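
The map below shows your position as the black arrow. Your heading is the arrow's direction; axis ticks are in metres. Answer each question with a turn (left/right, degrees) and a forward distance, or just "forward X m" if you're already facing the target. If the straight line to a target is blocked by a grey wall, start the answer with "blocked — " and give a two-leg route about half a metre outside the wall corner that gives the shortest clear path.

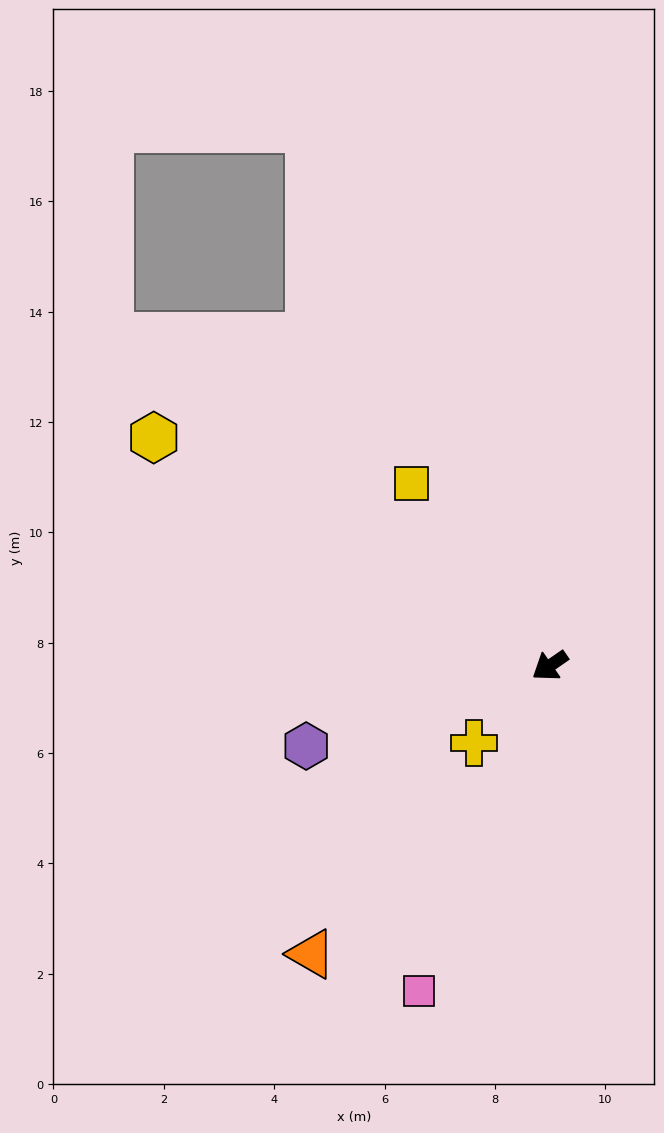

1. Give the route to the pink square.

turn left 33°, forward 6.4 m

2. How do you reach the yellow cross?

turn left 11°, forward 2.0 m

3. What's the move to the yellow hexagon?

turn right 65°, forward 8.3 m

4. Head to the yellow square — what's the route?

turn right 87°, forward 4.1 m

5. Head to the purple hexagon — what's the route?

turn right 16°, forward 4.7 m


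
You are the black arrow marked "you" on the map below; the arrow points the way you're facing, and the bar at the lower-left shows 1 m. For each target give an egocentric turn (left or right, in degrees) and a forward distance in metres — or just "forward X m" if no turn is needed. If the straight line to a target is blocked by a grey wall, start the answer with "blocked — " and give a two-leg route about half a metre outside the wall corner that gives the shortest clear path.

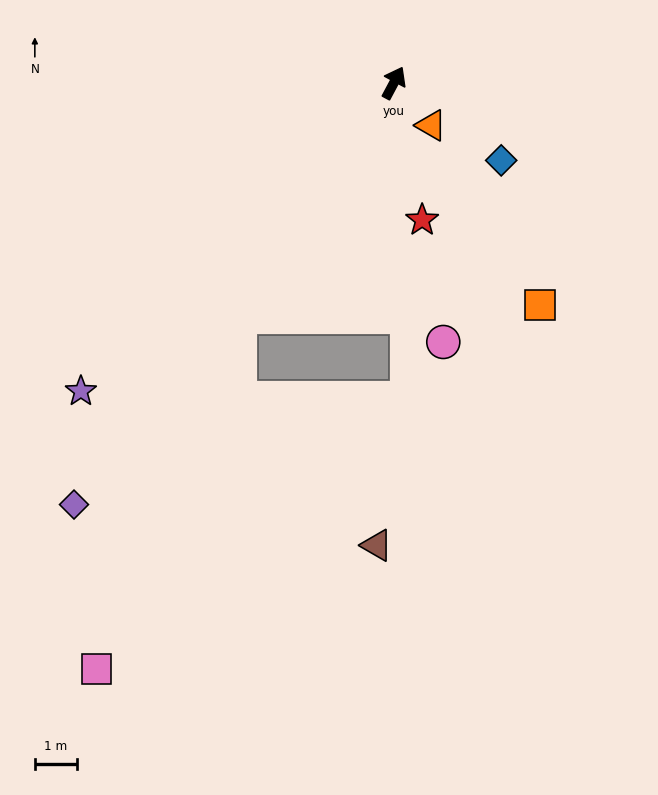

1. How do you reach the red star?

turn right 140°, forward 3.3 m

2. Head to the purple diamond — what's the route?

turn left 171°, forward 12.6 m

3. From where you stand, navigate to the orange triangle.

turn right 111°, forward 1.3 m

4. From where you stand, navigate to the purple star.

turn left 163°, forward 10.5 m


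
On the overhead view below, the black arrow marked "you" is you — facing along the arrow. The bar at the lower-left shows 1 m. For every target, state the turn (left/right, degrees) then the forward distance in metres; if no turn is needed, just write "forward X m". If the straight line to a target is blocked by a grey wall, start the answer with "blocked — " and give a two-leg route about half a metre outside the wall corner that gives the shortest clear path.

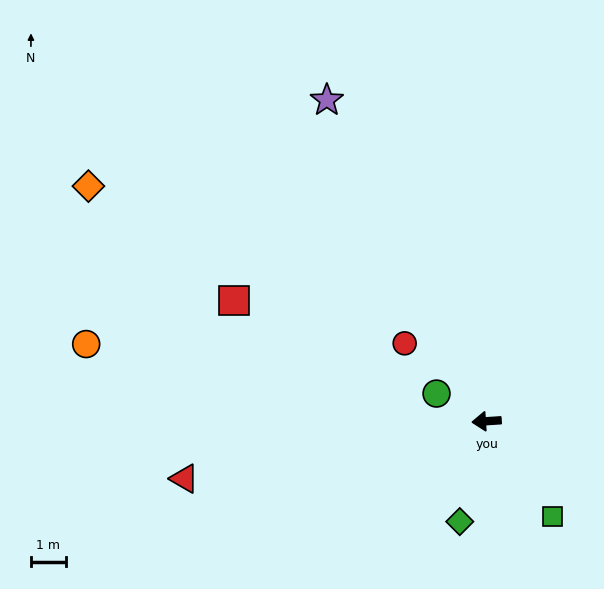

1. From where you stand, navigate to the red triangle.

turn left 7°, forward 8.8 m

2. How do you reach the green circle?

turn right 33°, forward 1.6 m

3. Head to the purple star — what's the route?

turn right 67°, forward 10.3 m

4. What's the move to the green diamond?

turn left 71°, forward 3.0 m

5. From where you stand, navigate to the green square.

turn left 121°, forward 3.3 m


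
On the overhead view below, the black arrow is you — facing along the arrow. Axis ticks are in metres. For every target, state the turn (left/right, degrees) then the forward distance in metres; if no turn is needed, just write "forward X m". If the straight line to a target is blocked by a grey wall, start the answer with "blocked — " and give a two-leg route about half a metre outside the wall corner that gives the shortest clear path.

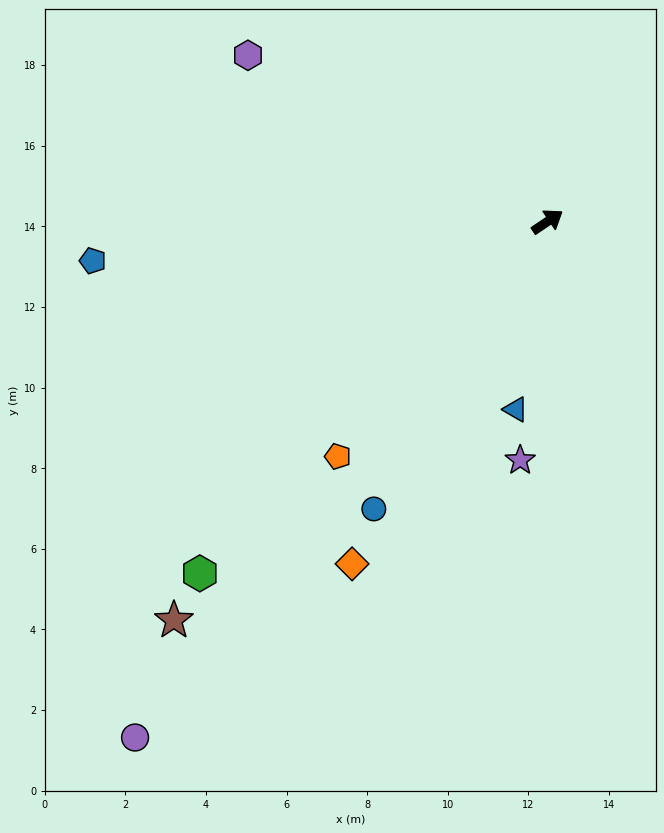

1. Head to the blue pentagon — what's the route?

turn left 151°, forward 11.3 m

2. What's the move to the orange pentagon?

turn right 166°, forward 7.8 m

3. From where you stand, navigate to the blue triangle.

turn right 134°, forward 4.7 m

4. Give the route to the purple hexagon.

turn left 117°, forward 8.5 m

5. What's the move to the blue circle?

turn right 155°, forward 8.3 m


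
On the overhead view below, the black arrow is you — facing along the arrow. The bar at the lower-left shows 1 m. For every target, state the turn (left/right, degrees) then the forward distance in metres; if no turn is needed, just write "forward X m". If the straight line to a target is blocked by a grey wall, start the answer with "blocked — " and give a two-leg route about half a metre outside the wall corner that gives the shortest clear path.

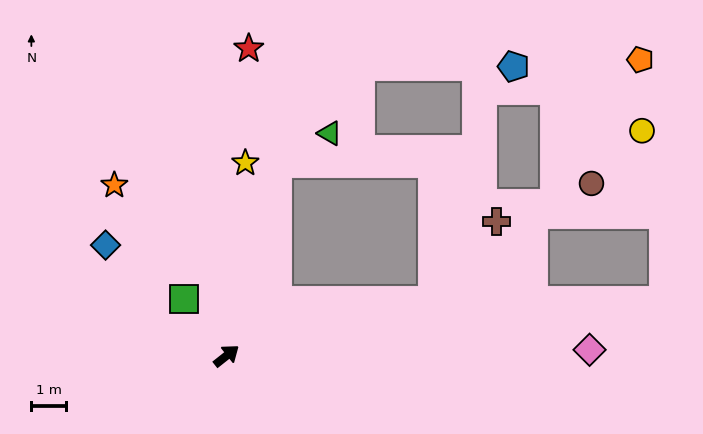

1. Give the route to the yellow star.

turn left 46°, forward 5.7 m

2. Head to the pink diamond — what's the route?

turn right 37°, forward 10.6 m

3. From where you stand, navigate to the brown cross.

blocked — turn right 23°, forward 6.2 m, then turn left 35°, forward 3.0 m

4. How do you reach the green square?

turn left 88°, forward 2.1 m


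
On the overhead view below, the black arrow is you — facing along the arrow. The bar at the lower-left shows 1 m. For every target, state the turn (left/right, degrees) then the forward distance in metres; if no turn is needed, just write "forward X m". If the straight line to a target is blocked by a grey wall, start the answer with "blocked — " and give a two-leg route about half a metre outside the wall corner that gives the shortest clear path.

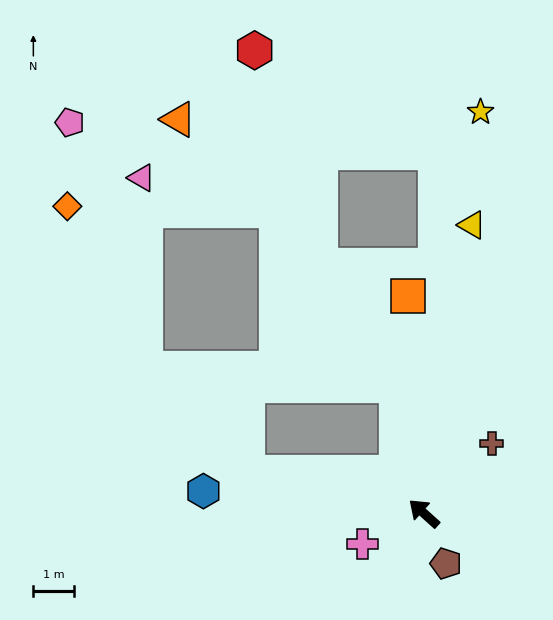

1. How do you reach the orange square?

turn right 44°, forward 5.4 m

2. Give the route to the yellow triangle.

turn right 57°, forward 7.2 m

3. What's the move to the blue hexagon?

turn left 36°, forward 5.5 m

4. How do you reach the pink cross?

turn left 69°, forward 1.7 m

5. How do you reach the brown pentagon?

turn left 156°, forward 1.4 m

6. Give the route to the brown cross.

turn right 92°, forward 2.4 m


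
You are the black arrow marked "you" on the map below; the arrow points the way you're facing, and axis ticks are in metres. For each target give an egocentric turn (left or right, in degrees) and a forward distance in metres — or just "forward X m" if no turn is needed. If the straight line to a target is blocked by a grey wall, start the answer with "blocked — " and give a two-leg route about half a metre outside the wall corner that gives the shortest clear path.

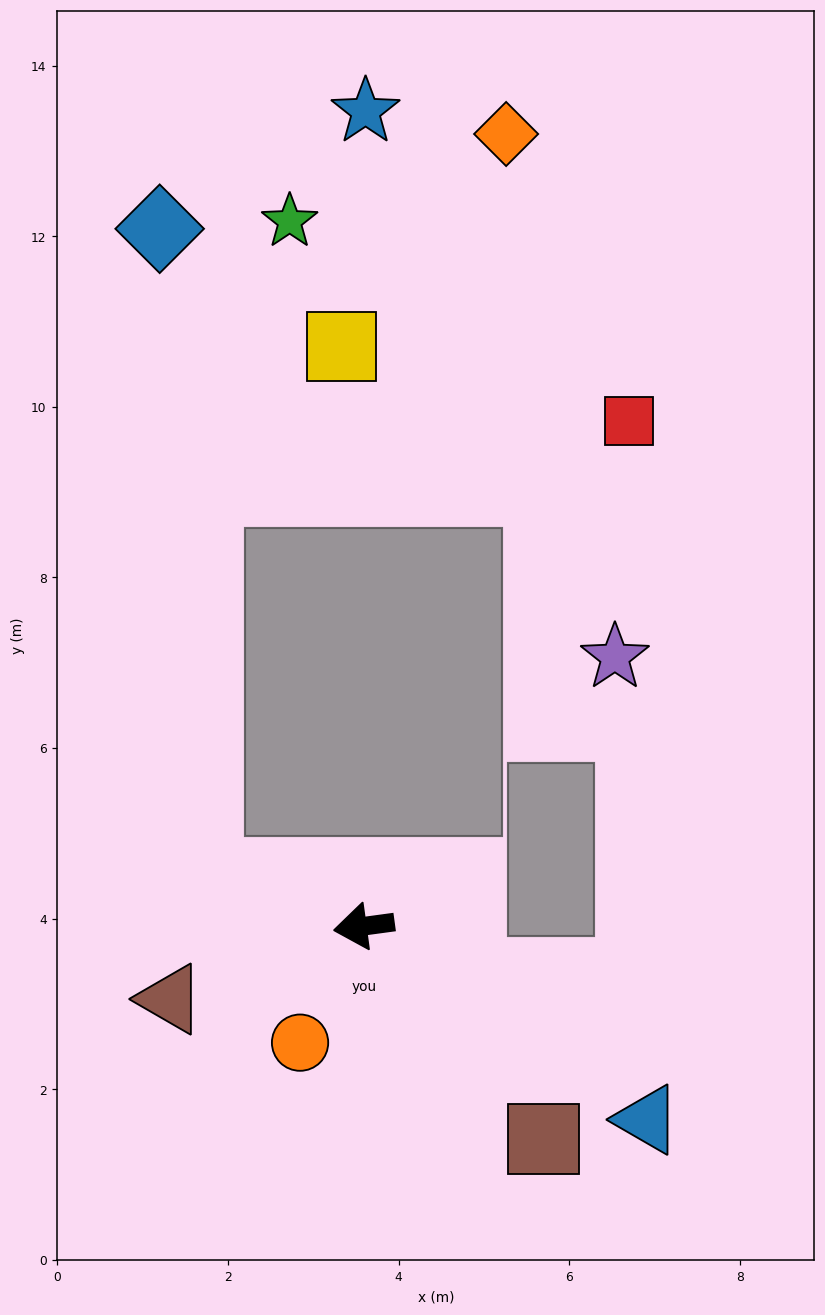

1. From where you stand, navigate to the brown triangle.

turn left 13°, forward 2.4 m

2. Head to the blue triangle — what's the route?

turn left 138°, forward 4.0 m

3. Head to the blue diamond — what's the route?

blocked — turn right 26°, forward 1.9 m, then turn right 68°, forward 7.6 m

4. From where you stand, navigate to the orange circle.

turn left 54°, forward 1.6 m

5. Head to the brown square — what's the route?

turn left 122°, forward 3.3 m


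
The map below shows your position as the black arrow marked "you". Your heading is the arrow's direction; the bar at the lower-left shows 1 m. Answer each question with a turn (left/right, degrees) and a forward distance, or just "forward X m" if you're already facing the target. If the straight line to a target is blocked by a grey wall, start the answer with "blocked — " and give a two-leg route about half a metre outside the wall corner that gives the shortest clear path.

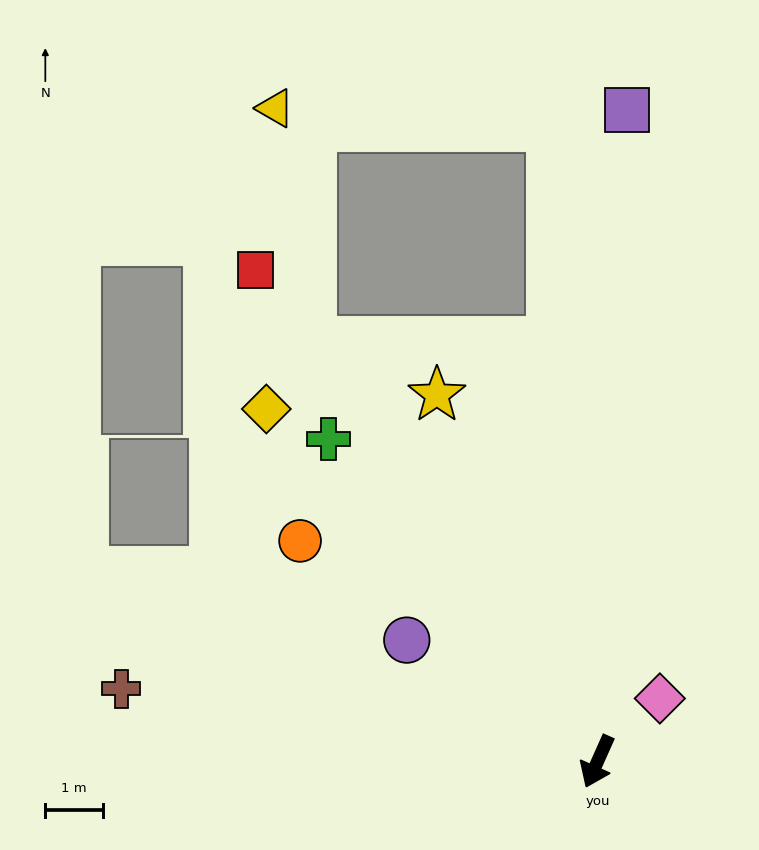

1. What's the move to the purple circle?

turn right 98°, forward 3.9 m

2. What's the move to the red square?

turn right 121°, forward 10.4 m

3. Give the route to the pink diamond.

turn left 159°, forward 1.5 m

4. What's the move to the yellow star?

turn right 132°, forward 6.9 m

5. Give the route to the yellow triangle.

blocked — turn right 122°, forward 8.8 m, then turn right 25°, forward 4.1 m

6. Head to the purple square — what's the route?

turn right 159°, forward 11.3 m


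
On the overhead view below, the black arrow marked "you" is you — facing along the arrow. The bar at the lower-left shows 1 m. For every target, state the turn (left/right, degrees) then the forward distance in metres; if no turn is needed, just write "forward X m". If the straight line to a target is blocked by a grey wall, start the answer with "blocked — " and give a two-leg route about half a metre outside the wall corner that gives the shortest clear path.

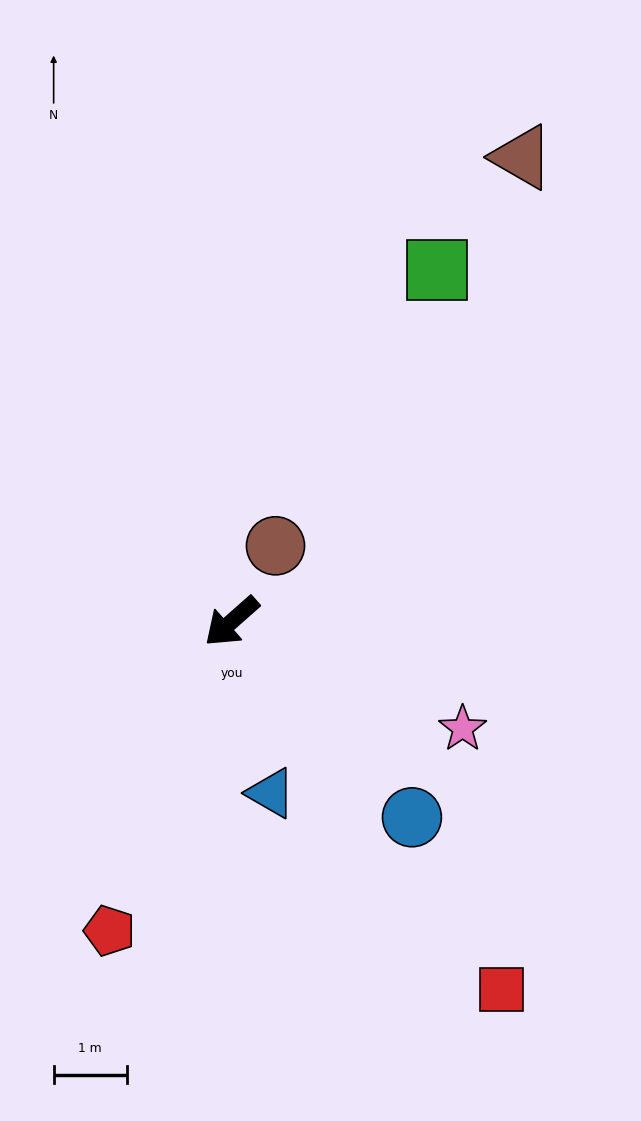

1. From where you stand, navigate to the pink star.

turn left 114°, forward 3.5 m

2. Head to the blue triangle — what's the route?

turn left 61°, forward 2.4 m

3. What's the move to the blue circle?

turn left 91°, forward 3.6 m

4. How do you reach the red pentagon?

turn left 27°, forward 4.6 m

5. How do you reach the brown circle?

turn right 162°, forward 1.2 m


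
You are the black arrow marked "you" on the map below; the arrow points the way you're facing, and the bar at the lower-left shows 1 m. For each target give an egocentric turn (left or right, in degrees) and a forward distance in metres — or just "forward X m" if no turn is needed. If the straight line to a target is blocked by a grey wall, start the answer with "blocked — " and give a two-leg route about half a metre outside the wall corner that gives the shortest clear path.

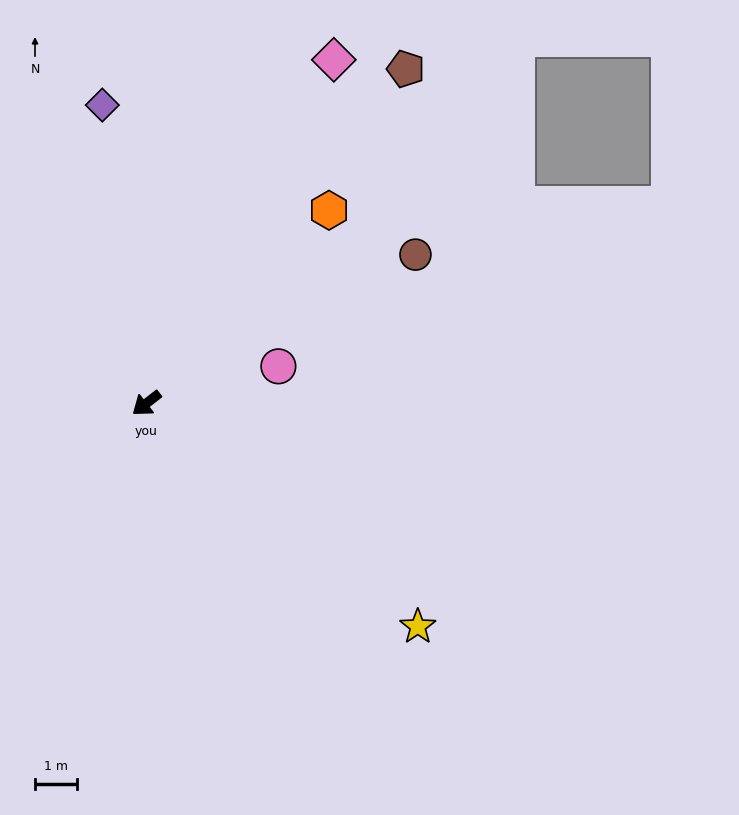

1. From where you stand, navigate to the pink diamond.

turn right 157°, forward 9.4 m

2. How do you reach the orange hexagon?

turn right 171°, forward 6.4 m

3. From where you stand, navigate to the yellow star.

turn left 103°, forward 8.4 m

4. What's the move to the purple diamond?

turn right 120°, forward 7.2 m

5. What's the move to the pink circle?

turn left 158°, forward 3.3 m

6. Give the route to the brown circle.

turn left 171°, forward 7.4 m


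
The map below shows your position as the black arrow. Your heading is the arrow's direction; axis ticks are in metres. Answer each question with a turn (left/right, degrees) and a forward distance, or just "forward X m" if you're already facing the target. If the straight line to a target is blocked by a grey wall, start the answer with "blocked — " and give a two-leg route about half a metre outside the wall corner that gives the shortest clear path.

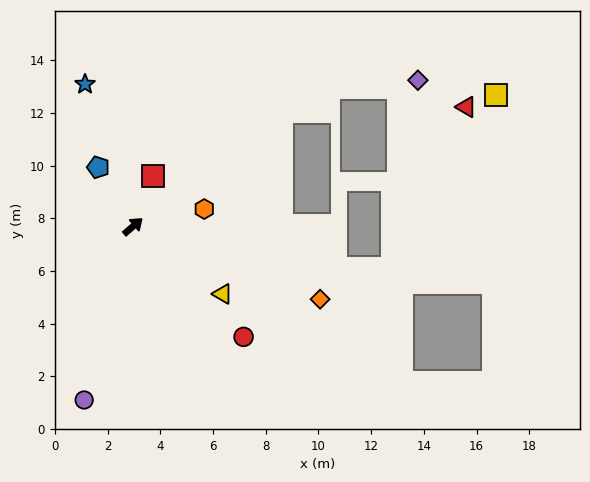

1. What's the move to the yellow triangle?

turn right 78°, forward 4.3 m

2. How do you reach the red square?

turn left 27°, forward 2.1 m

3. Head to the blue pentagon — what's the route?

turn left 80°, forward 2.6 m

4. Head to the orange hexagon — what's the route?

turn right 27°, forward 2.8 m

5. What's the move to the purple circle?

turn right 147°, forward 6.8 m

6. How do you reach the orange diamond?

turn right 62°, forward 7.6 m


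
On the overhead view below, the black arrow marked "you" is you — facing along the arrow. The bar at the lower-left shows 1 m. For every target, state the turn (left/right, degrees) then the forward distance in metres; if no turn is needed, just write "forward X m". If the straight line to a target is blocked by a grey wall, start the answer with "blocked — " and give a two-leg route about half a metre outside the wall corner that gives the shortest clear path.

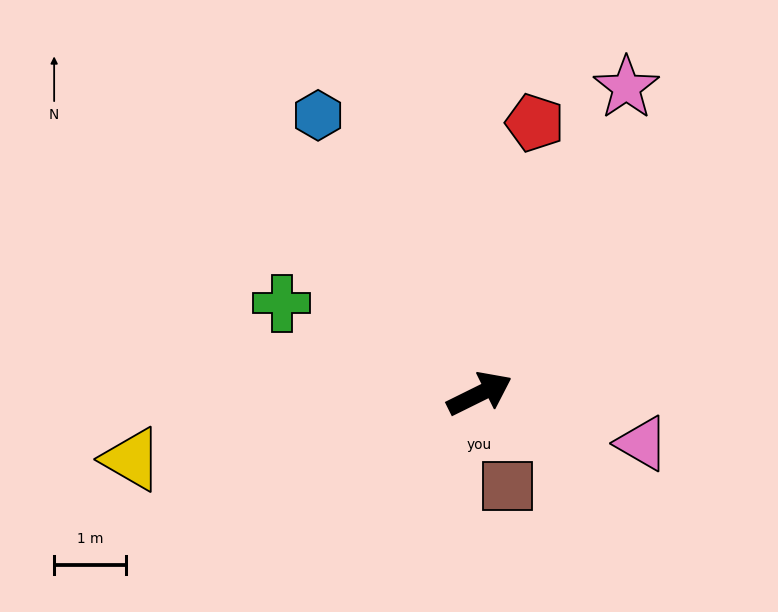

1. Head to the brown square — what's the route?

turn right 100°, forward 1.3 m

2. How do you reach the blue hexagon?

turn left 94°, forward 4.5 m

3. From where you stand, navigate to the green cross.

turn left 129°, forward 3.0 m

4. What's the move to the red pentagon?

turn left 52°, forward 3.8 m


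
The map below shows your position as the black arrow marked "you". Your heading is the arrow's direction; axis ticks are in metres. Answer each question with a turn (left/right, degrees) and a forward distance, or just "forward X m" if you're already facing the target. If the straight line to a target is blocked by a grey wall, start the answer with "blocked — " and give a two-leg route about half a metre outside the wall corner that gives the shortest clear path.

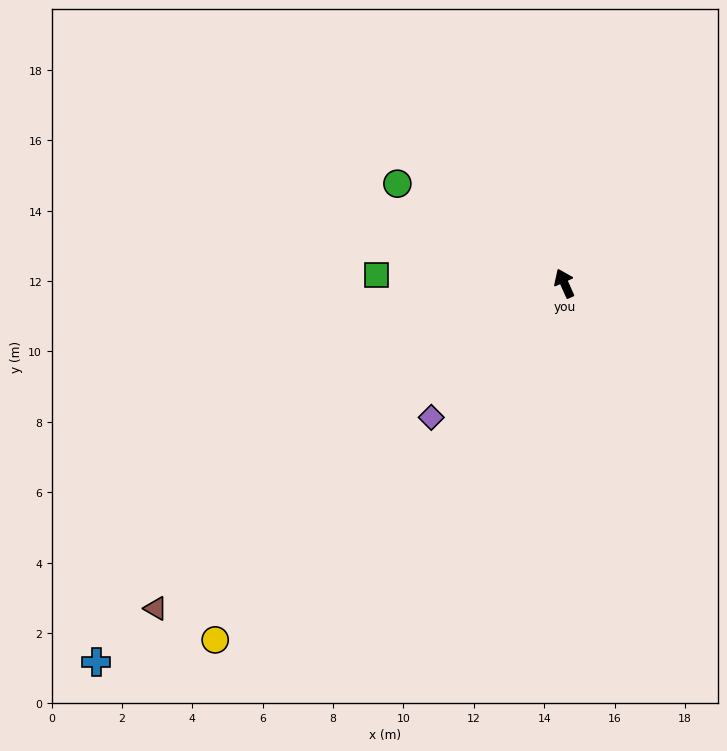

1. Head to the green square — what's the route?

turn left 63°, forward 5.3 m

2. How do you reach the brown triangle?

turn left 104°, forward 14.8 m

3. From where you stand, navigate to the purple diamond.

turn left 111°, forward 5.4 m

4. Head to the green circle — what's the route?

turn left 35°, forward 5.5 m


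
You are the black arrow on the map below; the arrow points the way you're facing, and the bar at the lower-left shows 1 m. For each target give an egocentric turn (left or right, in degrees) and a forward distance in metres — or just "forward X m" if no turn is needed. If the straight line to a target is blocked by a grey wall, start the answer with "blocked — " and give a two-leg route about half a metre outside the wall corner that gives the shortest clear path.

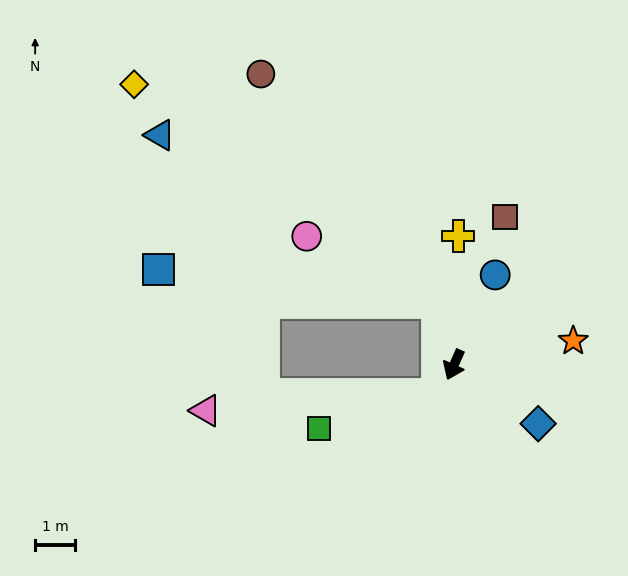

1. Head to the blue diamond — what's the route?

turn left 79°, forward 2.6 m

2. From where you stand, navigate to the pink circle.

blocked — turn right 142°, forward 1.6 m, then turn left 49°, forward 3.7 m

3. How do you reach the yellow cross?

turn right 158°, forward 3.2 m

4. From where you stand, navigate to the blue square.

blocked — turn right 142°, forward 1.6 m, then turn left 69°, forward 7.0 m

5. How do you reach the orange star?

turn left 125°, forward 3.0 m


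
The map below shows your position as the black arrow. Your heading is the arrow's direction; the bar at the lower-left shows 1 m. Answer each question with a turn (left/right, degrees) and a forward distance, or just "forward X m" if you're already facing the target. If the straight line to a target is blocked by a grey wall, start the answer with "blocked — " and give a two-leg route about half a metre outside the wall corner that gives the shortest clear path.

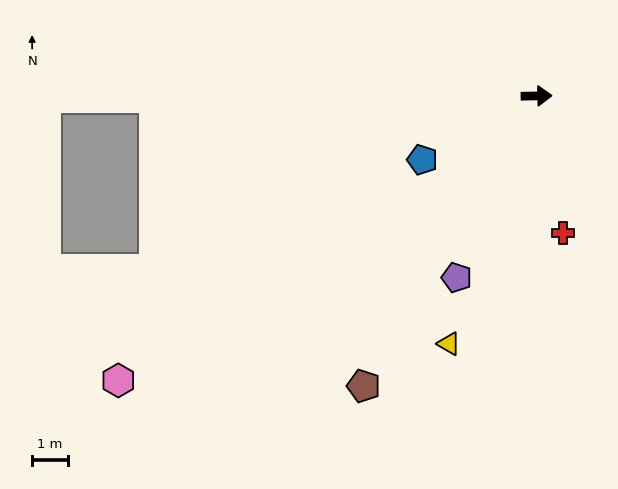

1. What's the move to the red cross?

turn right 80°, forward 3.9 m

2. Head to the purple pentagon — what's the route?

turn right 115°, forward 5.5 m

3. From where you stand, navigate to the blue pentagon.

turn right 152°, forward 3.6 m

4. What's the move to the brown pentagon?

turn right 122°, forward 9.4 m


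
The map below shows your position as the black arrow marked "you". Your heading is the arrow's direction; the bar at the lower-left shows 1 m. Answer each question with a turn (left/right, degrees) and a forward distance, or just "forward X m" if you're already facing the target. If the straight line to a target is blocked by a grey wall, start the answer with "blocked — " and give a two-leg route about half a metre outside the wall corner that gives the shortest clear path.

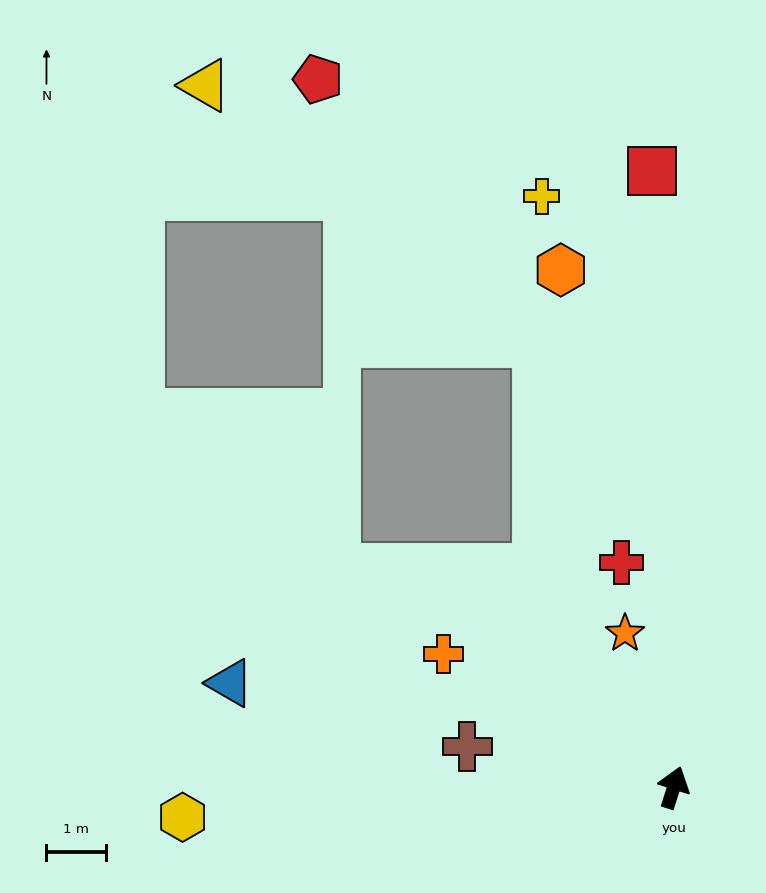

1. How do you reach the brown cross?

turn left 96°, forward 3.5 m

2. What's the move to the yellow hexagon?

turn left 111°, forward 8.3 m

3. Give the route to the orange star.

turn left 35°, forward 2.7 m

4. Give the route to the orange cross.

turn left 78°, forward 4.5 m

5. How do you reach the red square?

turn left 20°, forward 10.4 m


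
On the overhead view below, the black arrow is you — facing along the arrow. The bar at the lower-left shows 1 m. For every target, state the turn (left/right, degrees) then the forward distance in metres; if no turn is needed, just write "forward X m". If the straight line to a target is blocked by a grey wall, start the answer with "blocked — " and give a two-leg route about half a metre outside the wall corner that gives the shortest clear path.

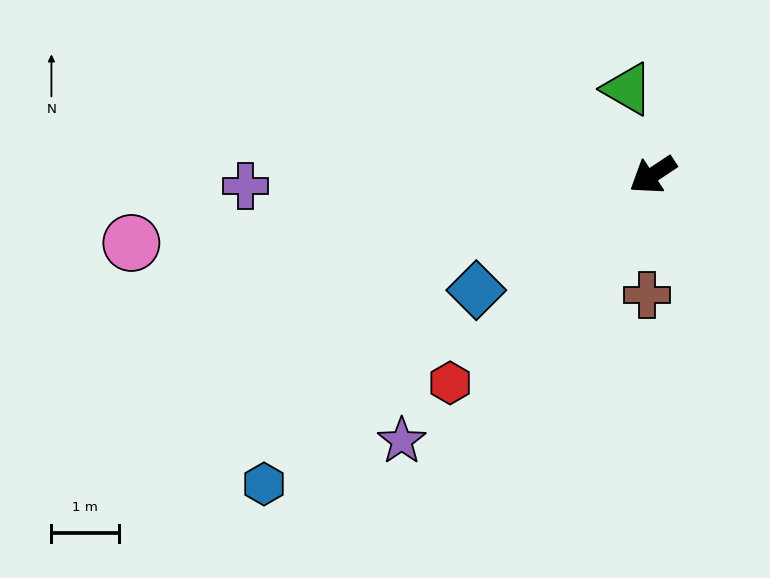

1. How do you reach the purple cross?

turn right 32°, forward 6.0 m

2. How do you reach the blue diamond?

forward 3.1 m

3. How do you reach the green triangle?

turn right 107°, forward 1.3 m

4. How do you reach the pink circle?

turn right 26°, forward 7.7 m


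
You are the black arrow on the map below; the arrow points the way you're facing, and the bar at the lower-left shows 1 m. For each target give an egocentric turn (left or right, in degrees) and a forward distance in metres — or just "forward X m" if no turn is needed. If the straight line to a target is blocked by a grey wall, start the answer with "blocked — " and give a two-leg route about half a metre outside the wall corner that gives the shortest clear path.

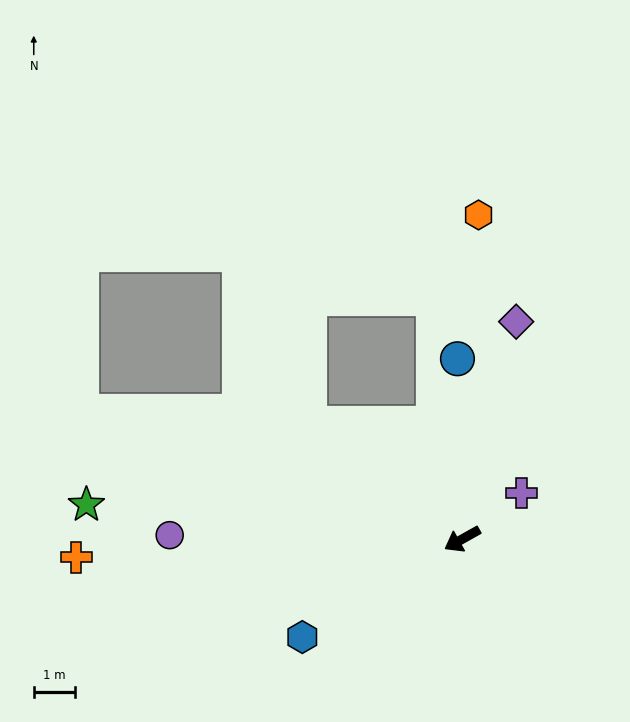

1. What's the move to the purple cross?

turn right 171°, forward 1.8 m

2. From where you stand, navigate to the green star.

turn right 35°, forward 9.2 m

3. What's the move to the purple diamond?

turn right 133°, forward 5.5 m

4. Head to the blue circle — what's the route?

turn right 118°, forward 4.4 m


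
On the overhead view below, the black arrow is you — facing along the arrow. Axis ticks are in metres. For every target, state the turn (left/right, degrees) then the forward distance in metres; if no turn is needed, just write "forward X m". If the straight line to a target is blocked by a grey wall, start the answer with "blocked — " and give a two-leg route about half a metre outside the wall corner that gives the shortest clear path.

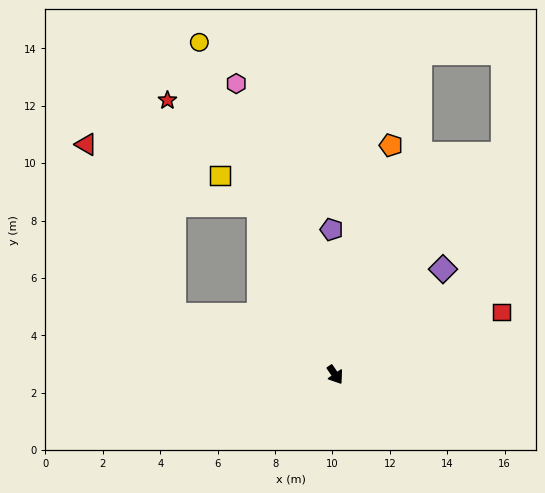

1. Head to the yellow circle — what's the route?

turn left 168°, forward 12.5 m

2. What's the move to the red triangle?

blocked — turn right 145°, forward 6.0 m, then turn right 42°, forward 6.7 m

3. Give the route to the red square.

turn left 76°, forward 6.2 m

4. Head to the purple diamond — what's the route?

turn left 100°, forward 5.3 m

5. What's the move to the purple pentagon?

turn left 147°, forward 5.1 m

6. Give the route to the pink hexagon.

turn left 164°, forward 10.7 m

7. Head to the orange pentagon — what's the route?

turn left 132°, forward 8.2 m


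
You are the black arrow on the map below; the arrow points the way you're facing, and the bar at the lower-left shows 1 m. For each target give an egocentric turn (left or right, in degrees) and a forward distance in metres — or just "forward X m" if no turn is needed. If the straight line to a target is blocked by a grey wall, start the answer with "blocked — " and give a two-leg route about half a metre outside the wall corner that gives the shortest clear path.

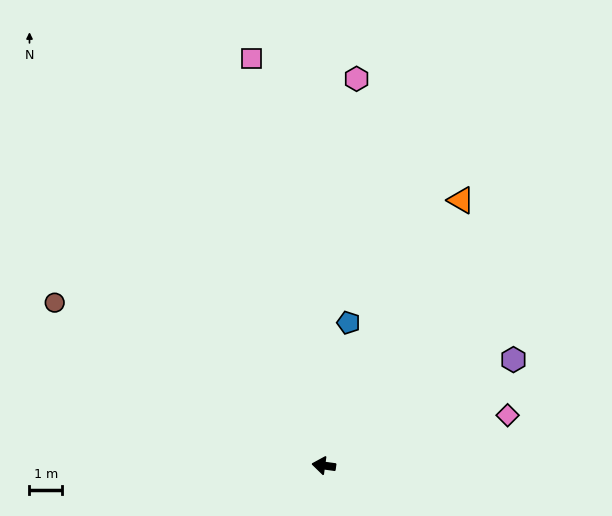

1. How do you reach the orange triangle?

turn right 109°, forward 9.2 m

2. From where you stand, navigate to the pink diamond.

turn right 157°, forward 5.9 m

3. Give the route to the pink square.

turn right 72°, forward 12.8 m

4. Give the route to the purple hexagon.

turn right 143°, forward 6.7 m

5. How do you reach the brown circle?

turn right 23°, forward 9.7 m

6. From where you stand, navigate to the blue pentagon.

turn right 92°, forward 4.5 m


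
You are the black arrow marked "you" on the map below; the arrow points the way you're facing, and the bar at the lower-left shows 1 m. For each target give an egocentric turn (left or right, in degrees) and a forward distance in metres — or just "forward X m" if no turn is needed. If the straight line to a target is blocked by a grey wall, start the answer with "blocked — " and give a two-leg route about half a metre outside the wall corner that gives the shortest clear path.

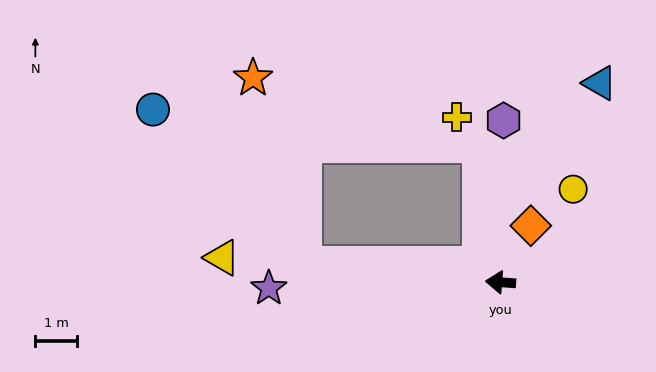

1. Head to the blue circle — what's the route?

blocked — forward 4.7 m, then turn right 41°, forward 5.2 m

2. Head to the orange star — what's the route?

blocked — forward 4.7 m, then turn right 71°, forward 4.6 m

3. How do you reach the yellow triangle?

forward 6.7 m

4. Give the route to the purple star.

turn left 6°, forward 5.6 m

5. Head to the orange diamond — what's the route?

turn right 114°, forward 1.5 m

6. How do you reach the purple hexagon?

turn right 87°, forward 3.9 m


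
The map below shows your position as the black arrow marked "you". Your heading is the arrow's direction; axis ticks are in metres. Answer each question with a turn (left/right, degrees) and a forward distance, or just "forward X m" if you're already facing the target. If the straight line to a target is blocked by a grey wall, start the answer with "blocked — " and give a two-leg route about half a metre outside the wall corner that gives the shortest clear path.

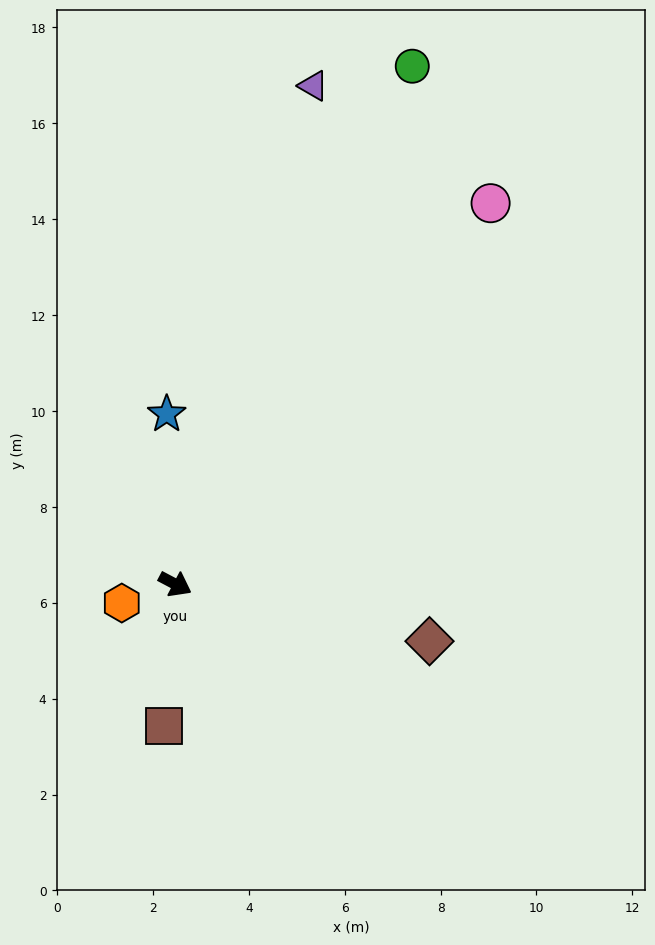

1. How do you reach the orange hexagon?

turn right 133°, forward 1.2 m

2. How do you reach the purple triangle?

turn left 102°, forward 10.8 m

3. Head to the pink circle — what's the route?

turn left 78°, forward 10.3 m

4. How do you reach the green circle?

turn left 93°, forward 11.9 m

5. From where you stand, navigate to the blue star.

turn left 121°, forward 3.6 m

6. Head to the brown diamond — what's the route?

turn left 15°, forward 5.4 m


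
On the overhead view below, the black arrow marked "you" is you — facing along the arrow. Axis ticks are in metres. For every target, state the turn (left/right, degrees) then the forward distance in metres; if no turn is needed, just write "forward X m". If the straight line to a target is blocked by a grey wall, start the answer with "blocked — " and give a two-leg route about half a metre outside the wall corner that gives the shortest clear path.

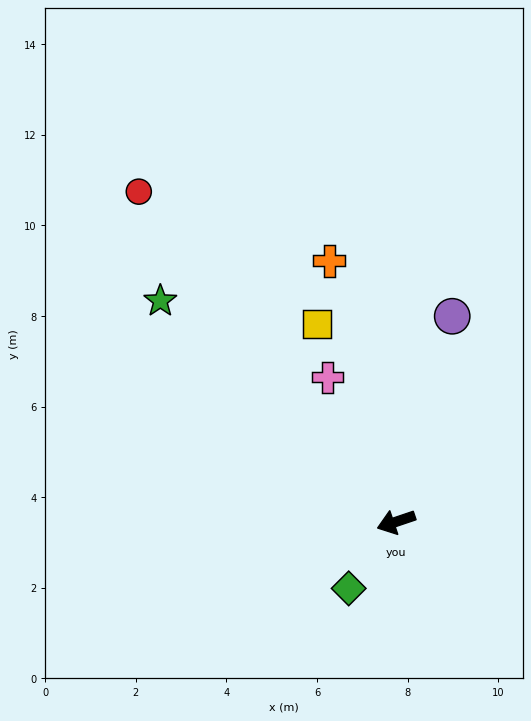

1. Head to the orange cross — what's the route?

turn right 94°, forward 5.9 m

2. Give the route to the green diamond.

turn left 36°, forward 1.8 m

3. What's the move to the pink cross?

turn right 83°, forward 3.5 m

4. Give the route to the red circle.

turn right 71°, forward 9.2 m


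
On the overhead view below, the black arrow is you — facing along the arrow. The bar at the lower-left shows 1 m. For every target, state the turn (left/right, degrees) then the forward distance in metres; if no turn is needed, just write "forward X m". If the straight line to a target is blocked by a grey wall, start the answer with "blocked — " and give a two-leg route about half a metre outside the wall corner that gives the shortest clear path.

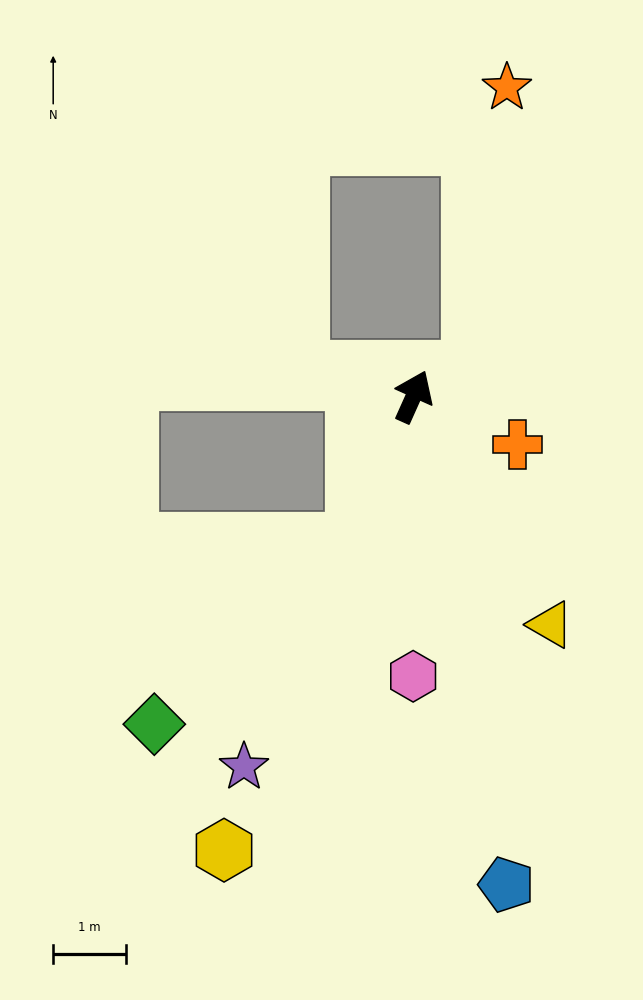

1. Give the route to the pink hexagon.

turn right 156°, forward 3.8 m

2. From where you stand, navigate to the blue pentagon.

turn right 145°, forward 6.8 m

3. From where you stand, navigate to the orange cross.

turn right 91°, forward 1.6 m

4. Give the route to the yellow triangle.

turn right 125°, forward 3.6 m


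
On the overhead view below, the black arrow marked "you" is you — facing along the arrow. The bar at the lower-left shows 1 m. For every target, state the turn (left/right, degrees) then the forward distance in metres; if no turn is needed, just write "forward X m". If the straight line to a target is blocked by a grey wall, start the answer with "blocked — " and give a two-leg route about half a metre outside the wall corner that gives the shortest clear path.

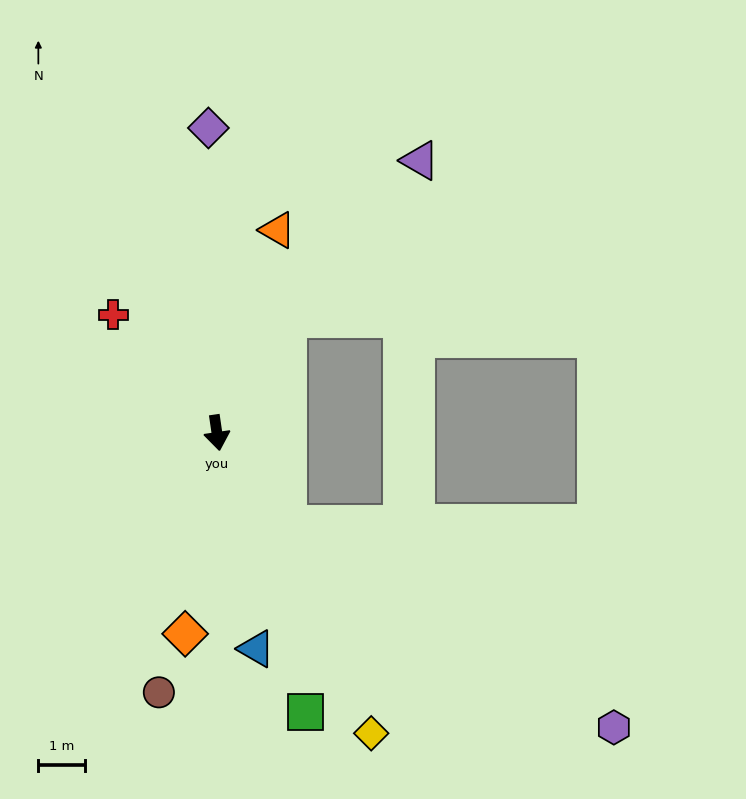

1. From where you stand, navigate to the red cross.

turn right 147°, forward 3.4 m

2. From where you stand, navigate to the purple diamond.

turn left 173°, forward 6.6 m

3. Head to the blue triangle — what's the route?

turn left 2°, forward 4.7 m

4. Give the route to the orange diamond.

turn right 17°, forward 4.4 m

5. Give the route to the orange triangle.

turn left 155°, forward 4.6 m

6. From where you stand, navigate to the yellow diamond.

turn left 19°, forward 7.3 m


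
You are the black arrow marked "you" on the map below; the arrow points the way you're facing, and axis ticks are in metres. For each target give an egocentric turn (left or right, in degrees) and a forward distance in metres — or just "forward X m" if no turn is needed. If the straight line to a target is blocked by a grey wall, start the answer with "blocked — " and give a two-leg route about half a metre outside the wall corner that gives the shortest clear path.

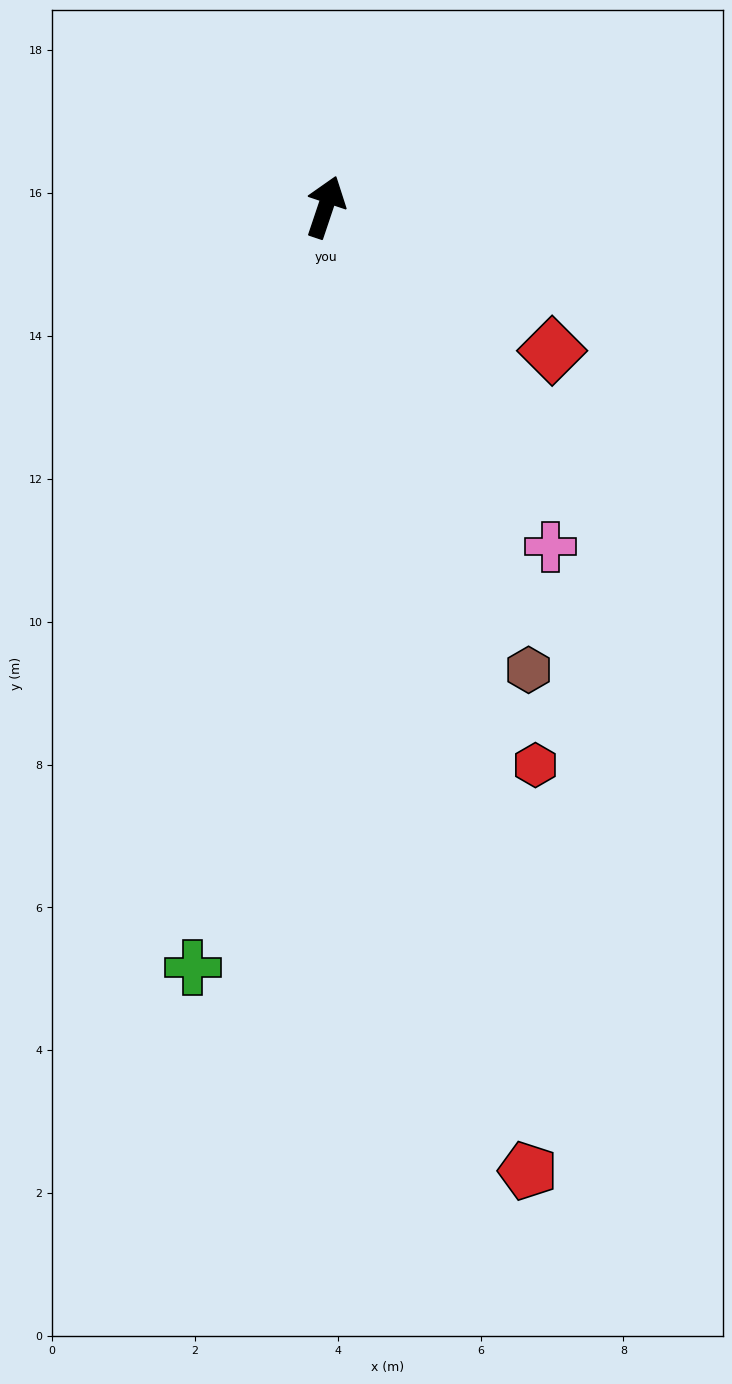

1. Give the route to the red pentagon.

turn right 150°, forward 13.8 m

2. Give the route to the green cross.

turn right 171°, forward 10.8 m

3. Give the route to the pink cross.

turn right 128°, forward 5.7 m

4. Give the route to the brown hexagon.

turn right 138°, forward 7.1 m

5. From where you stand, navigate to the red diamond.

turn right 104°, forward 3.8 m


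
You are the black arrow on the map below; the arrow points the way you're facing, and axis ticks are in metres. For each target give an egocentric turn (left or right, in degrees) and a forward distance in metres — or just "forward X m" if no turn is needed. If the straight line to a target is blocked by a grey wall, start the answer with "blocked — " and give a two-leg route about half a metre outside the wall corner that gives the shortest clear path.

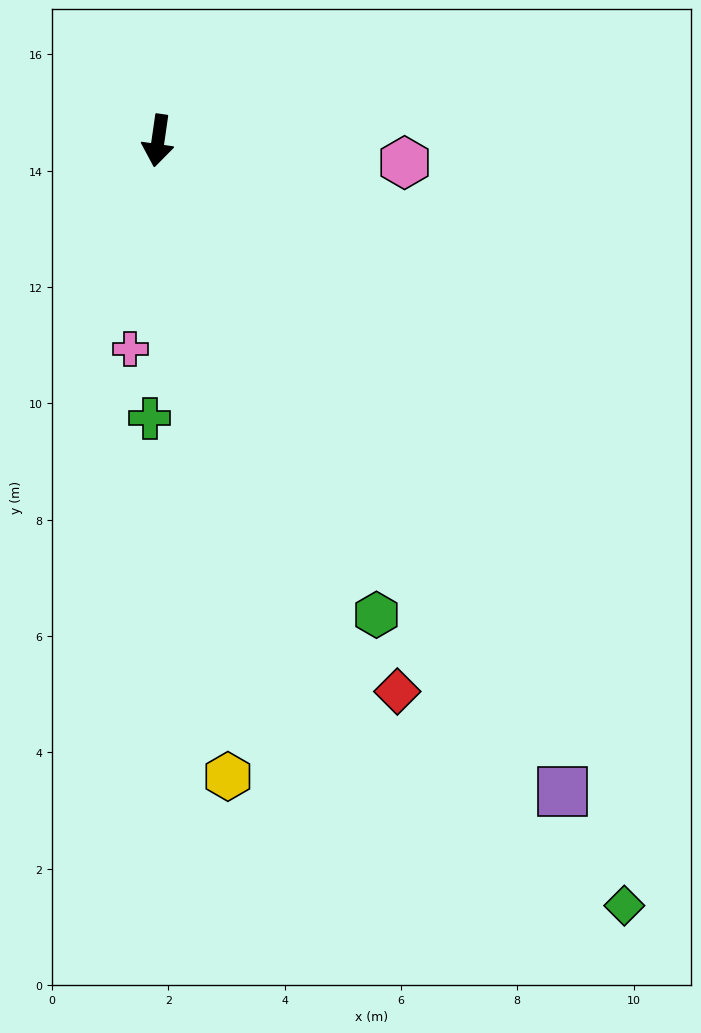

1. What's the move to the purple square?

turn left 40°, forward 13.2 m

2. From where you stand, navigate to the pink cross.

forward 3.6 m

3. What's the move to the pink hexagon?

turn left 93°, forward 4.3 m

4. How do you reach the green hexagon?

turn left 33°, forward 9.0 m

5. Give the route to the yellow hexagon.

turn left 14°, forward 11.0 m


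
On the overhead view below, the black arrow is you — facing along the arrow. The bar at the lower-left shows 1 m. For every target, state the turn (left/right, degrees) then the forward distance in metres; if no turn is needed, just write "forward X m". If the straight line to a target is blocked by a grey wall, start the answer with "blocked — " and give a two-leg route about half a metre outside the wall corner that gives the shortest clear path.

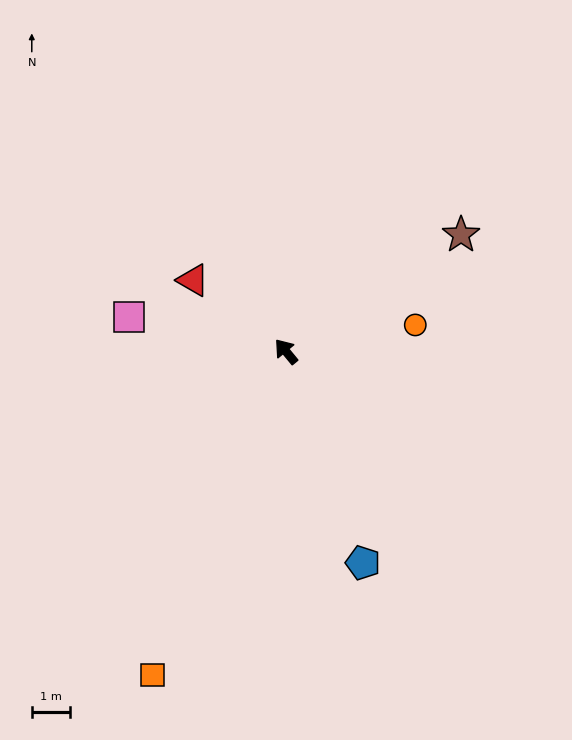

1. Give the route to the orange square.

turn left 118°, forward 9.3 m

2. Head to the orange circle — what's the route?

turn right 118°, forward 3.5 m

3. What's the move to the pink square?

turn left 38°, forward 4.3 m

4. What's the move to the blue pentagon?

turn left 161°, forward 6.0 m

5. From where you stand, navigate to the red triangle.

turn left 13°, forward 3.1 m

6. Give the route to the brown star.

turn right 96°, forward 5.6 m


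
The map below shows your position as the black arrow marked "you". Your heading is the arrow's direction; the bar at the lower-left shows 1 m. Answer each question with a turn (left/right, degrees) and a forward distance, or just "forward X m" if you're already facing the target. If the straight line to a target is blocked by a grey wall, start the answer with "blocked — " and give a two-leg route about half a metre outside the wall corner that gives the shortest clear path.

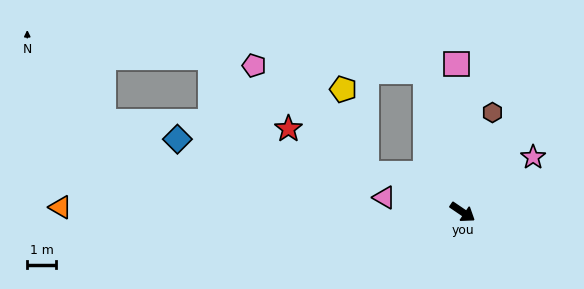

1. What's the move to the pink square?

turn left 126°, forward 5.1 m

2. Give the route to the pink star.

turn left 72°, forward 3.1 m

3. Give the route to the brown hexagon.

turn left 107°, forward 3.6 m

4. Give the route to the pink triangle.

turn right 156°, forward 2.8 m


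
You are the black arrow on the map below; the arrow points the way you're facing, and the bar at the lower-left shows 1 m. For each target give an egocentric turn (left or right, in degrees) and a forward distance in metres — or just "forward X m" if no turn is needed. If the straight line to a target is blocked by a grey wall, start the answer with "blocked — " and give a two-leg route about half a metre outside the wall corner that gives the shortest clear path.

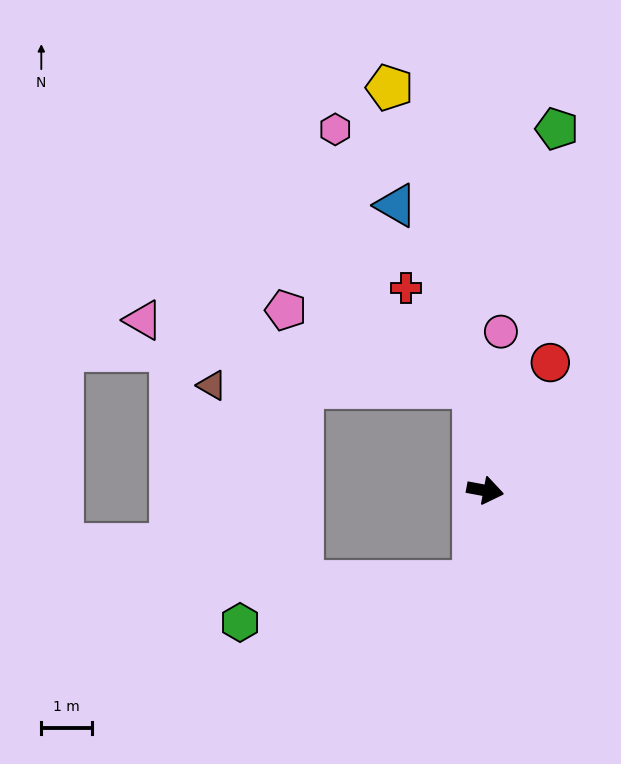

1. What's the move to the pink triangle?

blocked — turn left 107°, forward 2.1 m, then turn left 72°, forward 6.7 m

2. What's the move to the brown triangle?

blocked — turn left 107°, forward 2.1 m, then turn left 83°, forward 5.2 m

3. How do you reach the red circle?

turn left 74°, forward 2.9 m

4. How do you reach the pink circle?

turn left 95°, forward 3.2 m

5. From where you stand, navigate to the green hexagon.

blocked — turn right 86°, forward 1.8 m, then turn right 74°, forward 4.7 m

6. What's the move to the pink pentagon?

blocked — turn left 107°, forward 2.1 m, then turn left 61°, forward 4.0 m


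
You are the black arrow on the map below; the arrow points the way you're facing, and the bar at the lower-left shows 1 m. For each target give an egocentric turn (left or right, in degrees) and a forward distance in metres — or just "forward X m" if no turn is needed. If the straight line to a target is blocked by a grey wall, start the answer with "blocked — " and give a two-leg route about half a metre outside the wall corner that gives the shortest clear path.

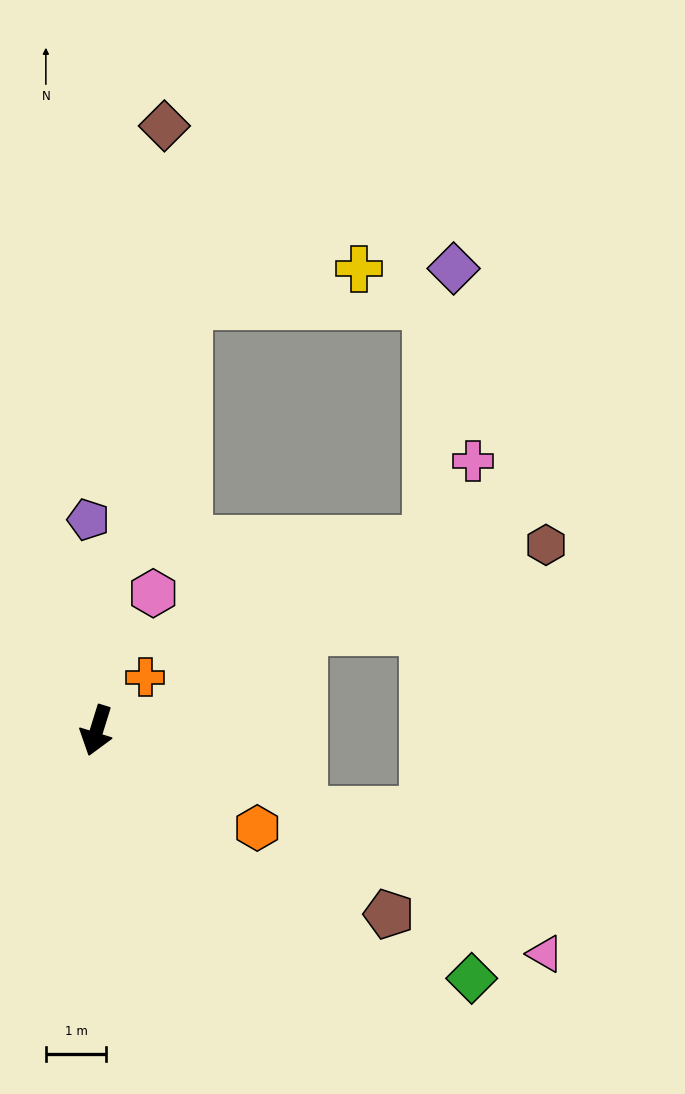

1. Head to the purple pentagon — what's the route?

turn right 161°, forward 3.5 m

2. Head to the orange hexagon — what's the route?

turn left 76°, forward 3.1 m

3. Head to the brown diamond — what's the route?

turn right 169°, forward 10.0 m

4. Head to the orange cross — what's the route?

turn left 155°, forward 1.2 m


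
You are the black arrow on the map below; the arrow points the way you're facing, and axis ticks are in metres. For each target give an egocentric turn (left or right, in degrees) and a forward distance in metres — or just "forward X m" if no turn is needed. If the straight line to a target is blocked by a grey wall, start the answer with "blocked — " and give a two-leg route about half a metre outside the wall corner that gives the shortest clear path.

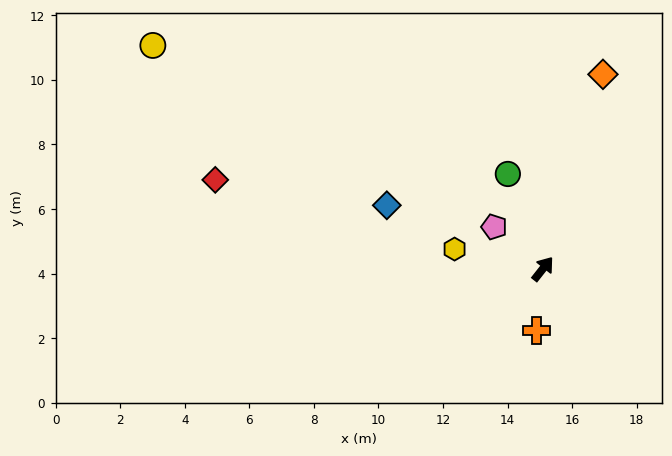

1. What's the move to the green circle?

turn left 59°, forward 3.1 m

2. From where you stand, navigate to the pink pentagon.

turn left 88°, forward 2.0 m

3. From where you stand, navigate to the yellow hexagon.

turn left 116°, forward 2.8 m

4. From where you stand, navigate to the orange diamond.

turn left 21°, forward 6.3 m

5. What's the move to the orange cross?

turn right 148°, forward 1.9 m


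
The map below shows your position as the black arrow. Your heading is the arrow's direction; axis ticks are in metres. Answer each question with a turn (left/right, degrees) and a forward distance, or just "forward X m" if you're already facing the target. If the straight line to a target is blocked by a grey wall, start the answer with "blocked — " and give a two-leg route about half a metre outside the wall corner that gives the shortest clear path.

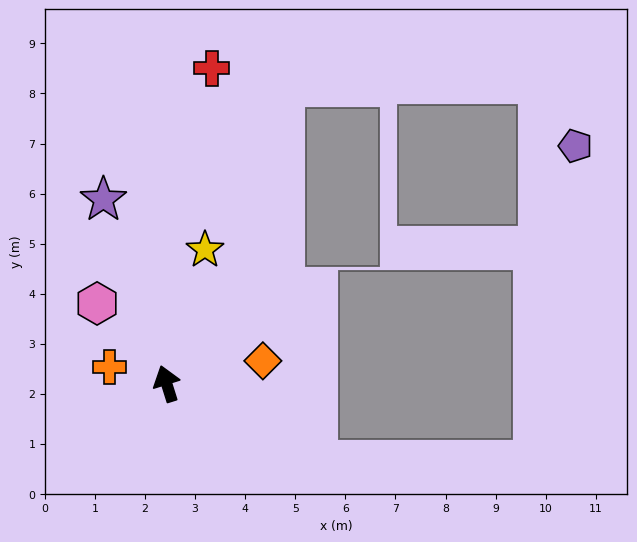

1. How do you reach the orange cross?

turn left 56°, forward 1.2 m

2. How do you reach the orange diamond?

turn right 94°, forward 2.0 m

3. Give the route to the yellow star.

turn right 33°, forward 2.8 m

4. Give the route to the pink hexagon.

turn left 24°, forward 2.1 m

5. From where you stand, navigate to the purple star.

forward 3.9 m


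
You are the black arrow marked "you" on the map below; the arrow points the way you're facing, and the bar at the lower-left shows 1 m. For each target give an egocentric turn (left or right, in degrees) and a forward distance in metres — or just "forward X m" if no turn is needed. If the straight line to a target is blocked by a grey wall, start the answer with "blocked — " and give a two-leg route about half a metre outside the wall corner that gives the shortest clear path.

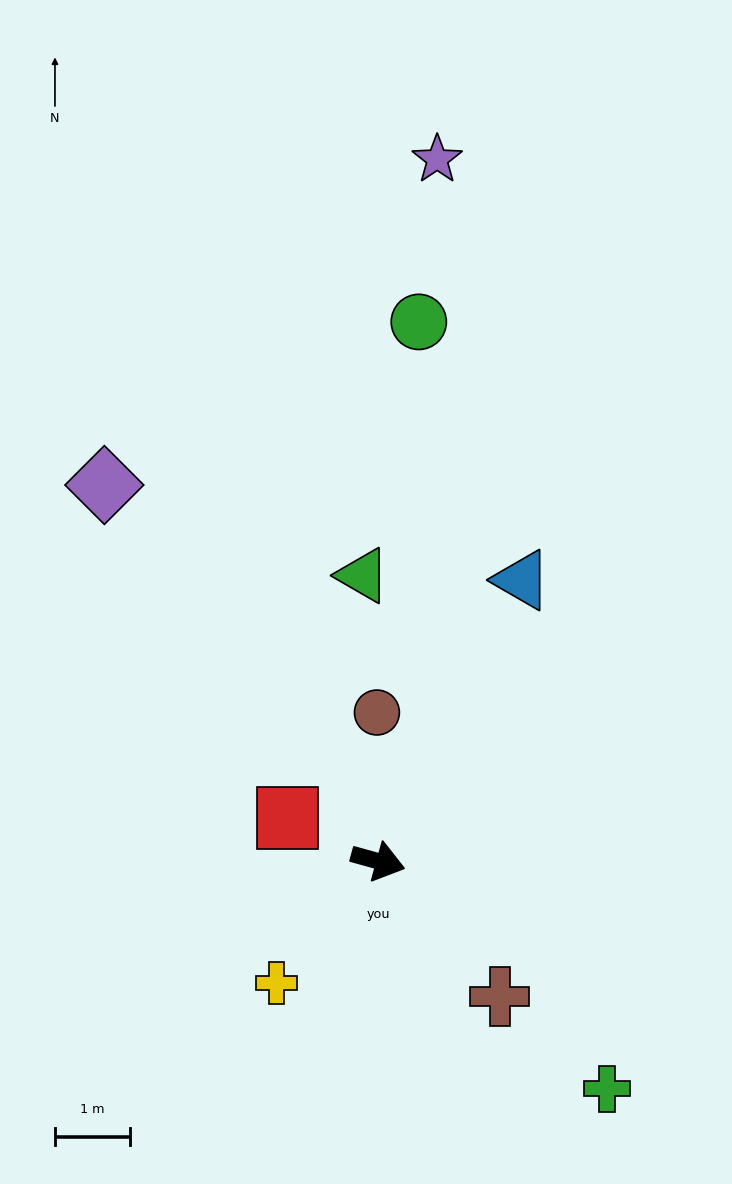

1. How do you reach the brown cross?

turn right 33°, forward 2.4 m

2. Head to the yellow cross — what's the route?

turn right 114°, forward 2.1 m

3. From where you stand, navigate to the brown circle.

turn left 106°, forward 2.0 m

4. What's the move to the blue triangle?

turn left 78°, forward 4.2 m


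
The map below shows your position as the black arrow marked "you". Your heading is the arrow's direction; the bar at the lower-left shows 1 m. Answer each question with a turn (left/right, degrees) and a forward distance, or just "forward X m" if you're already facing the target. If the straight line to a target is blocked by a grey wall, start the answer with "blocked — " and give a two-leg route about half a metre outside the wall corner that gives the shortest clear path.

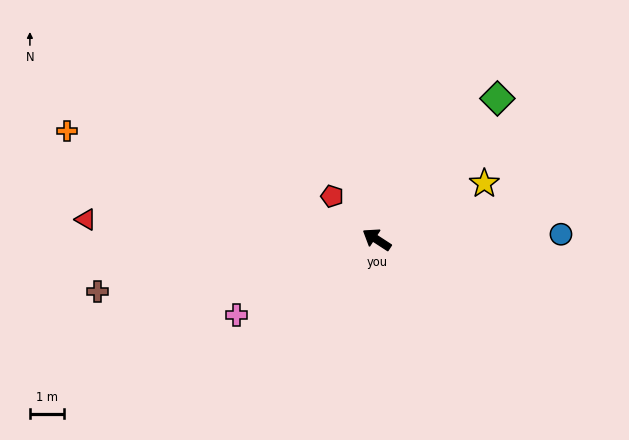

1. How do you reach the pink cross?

turn left 61°, forward 4.6 m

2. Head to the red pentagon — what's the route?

turn right 11°, forward 1.8 m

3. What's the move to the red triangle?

turn left 29°, forward 8.5 m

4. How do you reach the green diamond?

turn right 98°, forward 5.4 m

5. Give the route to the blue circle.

turn right 145°, forward 5.3 m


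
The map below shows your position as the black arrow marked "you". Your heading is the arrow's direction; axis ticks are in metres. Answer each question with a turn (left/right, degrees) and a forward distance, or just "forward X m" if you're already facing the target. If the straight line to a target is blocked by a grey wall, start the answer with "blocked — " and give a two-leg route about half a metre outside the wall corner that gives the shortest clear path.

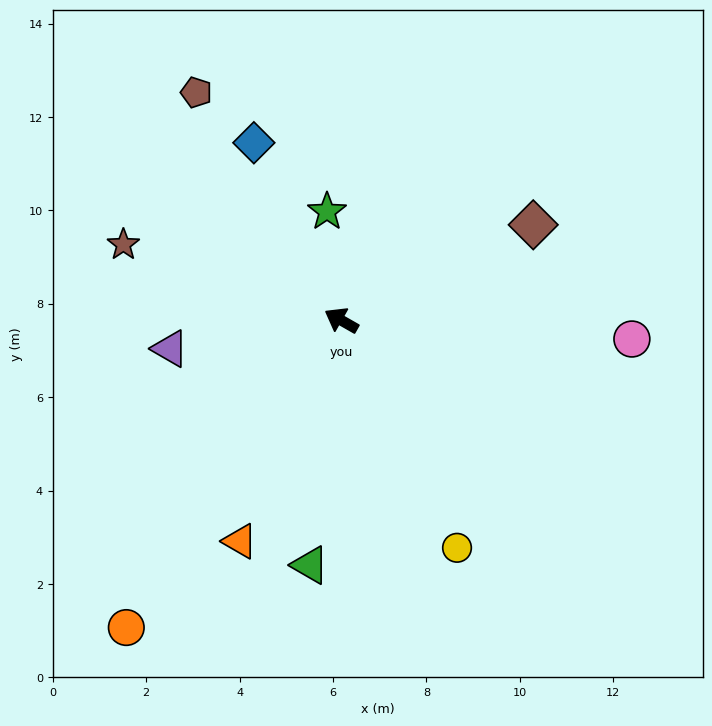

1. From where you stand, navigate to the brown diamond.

turn right 124°, forward 4.6 m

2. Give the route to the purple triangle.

turn left 39°, forward 3.7 m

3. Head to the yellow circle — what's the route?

turn left 147°, forward 5.5 m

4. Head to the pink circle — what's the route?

turn right 154°, forward 6.2 m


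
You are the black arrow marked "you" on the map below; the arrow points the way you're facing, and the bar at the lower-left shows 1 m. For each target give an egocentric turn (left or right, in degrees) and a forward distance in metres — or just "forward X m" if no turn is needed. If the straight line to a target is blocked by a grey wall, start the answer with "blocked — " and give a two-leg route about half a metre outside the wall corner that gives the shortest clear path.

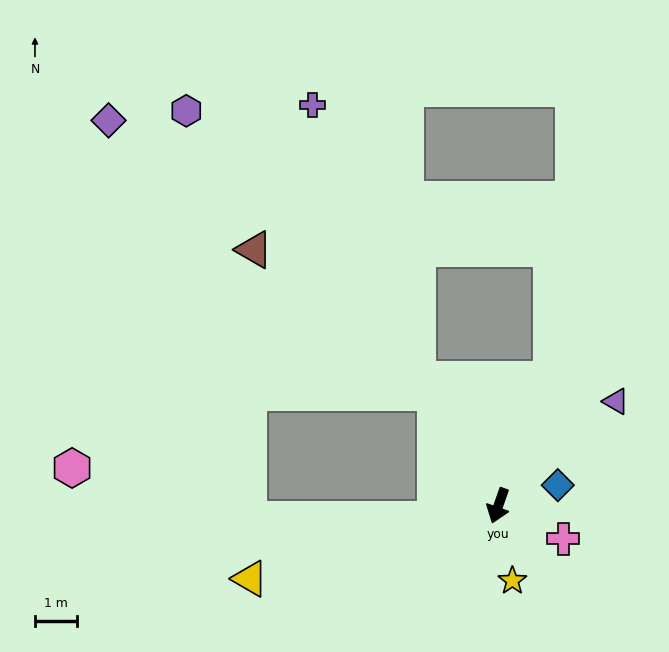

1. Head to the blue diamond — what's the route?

turn left 128°, forward 1.5 m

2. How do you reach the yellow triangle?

turn right 54°, forward 6.2 m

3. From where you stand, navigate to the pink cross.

turn left 82°, forward 1.7 m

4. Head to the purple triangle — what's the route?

turn left 151°, forward 3.8 m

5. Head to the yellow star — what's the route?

turn left 30°, forward 1.8 m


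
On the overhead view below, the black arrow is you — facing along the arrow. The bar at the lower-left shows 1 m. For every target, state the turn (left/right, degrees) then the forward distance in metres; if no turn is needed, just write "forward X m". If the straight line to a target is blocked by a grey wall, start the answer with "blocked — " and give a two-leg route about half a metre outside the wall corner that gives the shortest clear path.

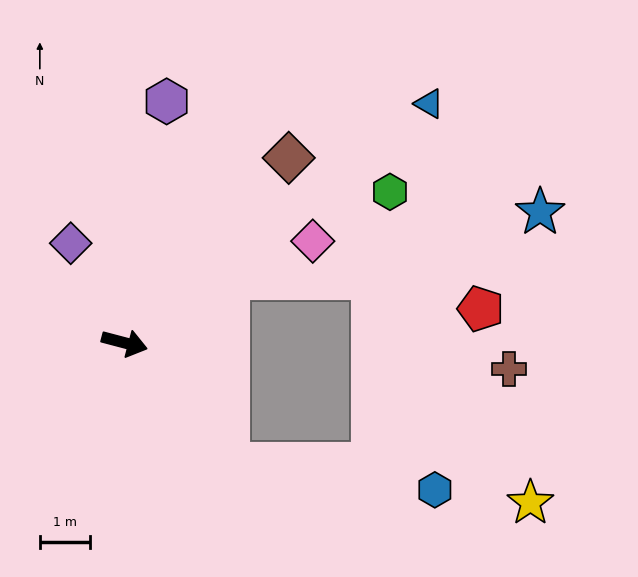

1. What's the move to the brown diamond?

turn left 63°, forward 5.0 m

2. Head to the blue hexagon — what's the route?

blocked — turn right 35°, forward 3.2 m, then turn left 43°, forward 4.2 m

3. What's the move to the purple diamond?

turn left 133°, forward 2.3 m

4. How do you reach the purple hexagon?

turn left 95°, forward 4.9 m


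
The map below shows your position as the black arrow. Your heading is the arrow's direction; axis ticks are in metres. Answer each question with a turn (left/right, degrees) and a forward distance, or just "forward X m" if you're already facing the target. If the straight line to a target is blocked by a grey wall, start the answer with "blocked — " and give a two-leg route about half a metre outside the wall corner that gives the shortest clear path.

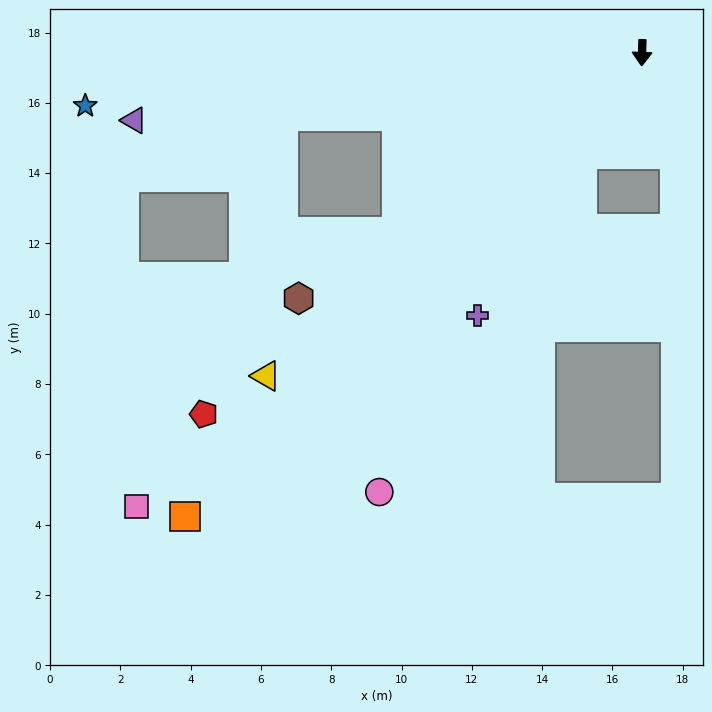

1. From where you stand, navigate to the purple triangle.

turn right 81°, forward 14.6 m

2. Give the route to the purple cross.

turn right 30°, forward 8.8 m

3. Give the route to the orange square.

turn right 43°, forward 18.5 m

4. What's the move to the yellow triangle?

turn right 48°, forward 14.1 m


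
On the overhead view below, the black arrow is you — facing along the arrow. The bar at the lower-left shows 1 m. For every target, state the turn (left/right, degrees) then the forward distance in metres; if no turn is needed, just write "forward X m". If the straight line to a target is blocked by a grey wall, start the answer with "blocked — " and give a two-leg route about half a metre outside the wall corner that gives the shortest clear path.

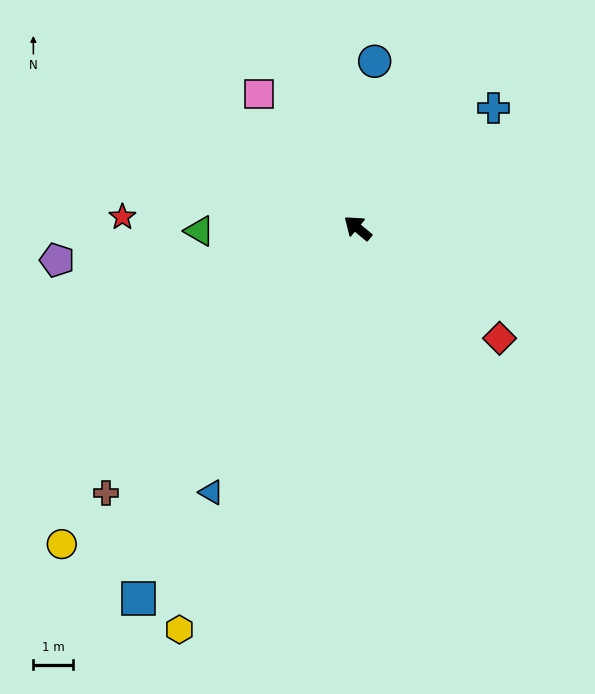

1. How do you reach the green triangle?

turn left 41°, forward 4.0 m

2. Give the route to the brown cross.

turn left 86°, forward 9.1 m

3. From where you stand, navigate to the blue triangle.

turn left 101°, forward 7.6 m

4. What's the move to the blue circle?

turn right 56°, forward 4.2 m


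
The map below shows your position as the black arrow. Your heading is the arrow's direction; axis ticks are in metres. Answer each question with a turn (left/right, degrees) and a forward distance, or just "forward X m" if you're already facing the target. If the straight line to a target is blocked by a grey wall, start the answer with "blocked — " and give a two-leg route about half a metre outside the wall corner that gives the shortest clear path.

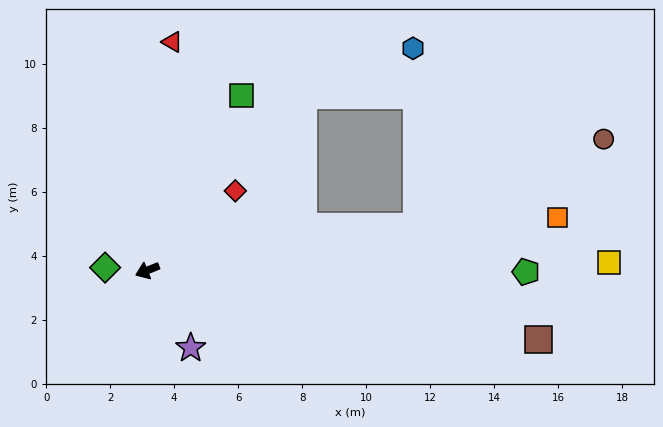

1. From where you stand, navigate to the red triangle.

turn right 118°, forward 7.2 m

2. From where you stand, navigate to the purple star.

turn left 97°, forward 2.8 m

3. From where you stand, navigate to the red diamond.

turn right 160°, forward 3.7 m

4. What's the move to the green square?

turn right 140°, forward 6.2 m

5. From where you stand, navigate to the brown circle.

blocked — turn left 167°, forward 8.5 m, then turn left 16°, forward 6.5 m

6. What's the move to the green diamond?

turn right 26°, forward 1.3 m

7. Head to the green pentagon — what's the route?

turn left 158°, forward 11.8 m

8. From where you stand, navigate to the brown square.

turn left 148°, forward 12.4 m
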